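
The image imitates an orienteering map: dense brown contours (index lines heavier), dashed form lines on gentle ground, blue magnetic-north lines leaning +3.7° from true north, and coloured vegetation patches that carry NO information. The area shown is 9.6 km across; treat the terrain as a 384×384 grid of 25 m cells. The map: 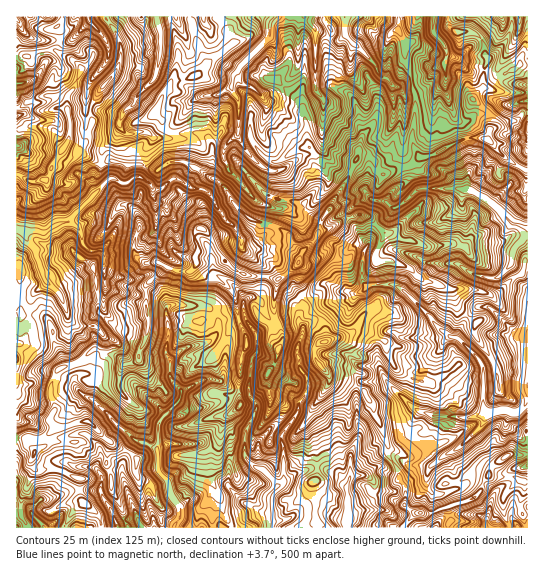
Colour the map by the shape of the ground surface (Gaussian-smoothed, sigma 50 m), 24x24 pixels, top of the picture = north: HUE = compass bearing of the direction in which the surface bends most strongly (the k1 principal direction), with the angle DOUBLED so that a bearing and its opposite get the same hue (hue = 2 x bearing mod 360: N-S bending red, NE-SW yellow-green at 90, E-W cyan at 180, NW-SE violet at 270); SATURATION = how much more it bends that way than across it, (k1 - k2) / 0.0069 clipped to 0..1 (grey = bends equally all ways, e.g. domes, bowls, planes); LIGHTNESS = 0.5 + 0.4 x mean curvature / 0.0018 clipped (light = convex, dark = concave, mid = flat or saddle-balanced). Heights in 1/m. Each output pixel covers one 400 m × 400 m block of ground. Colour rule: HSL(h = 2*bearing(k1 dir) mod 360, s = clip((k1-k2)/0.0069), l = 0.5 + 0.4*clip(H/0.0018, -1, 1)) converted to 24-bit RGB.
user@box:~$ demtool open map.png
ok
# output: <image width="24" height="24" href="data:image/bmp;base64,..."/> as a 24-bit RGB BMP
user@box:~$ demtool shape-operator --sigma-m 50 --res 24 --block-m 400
<image width="24" height="24" href="data:image/bmp;base64,Qk32BgAAAAAAADYAAAAoAAAAGAAAABgAAAABABgAAAAAAMAGAAATCwAAEwsAAAAAAAAAAAAA/9YtaBX84UA8m9uudAebzGkAy/R5Dzhj1pKinMN5dry7Xi93oq5ErJxouLhyJjFdRZx01hps86mQYU/szNtuoIcmICyviuJi78GKEkMXmbpSpcEk/8c5uA+Iceq1Kwgre7g8n8qOch4mNIt7UYe9s3yAkraDQih0f6TBPnfKiNhbdicn1DzR9M7mIouUvnVUz2VGbJW1Z9Otxg++kec5jeh3SgtisCAyjrCFllMxrOzQhxhzJZROerdPuH1gIj5jhl8rnNF8sqJiMGF0sIvEn1mu1XaAOMQ0bNOdmlCOoFdoRV6sptV4iunaHQE8tfR/0kWWxo58Kwhc65N8ARnCfrFdhpNzI0Z1t3uyktqRlmKmukaZEk4flH2mvY3V27jrujvDymNwfFzLbNfmQSThQAoJAHii59T3YnnRwsJWBD5M//CVAD9T9NPbXIR5SsDIK0ptjM+BZnaQhJ+zyabhDIiWo85r539xHi9828eEUpuOy0MxSxE32fLjrQOyAjENymsypmTS9tXonQC6ddK+AAOyqGFzM62VieCebYSpbCs0d1QmiZIlH2EXZmERC00WJyhZ3dihfDIxsiu3mdbEjjUkVu2AQwCAC8oczipcnSsA/N2iXCaLAFZ28s60TXWhYNpQRhgtY4iwo8PHbn6XIzmL9fXWGhlePUmnhtHNyY7aX5Nee1a73pDfo9SmJgd55anoJJGg++Z6WWz43eOIIwQv1vXXfEiYsDvNTUfQXa+bV2WMz6fCQBJ91ey7JyZkVZFVX5FEMHRf4qildxBy4JNjsppIAC6pRJYut0Kx9+C2ABAz9OvXCS9i6KOLSnyzYkCPkty+r4tDPYZ8s5QZxQ4XgcCGNyVVc6agsdakKiNTpw4UXsDOTV967+3EJRidpKa/TVeE95YAEtNNwtV2ESp3mcF2jkejs3+Lhkw3kMWxdCFqikCerOi6pCmFMaegabVus8GYQCFRp9SDMjnLlEu82oJVH28raGYxRik2AOJVy8BLyLtQUql/b5xZMWBp1qLOrdTbZhZFp1gznLuLT2wmeedcTFB9nb+JTBlCVW6CzO+hEgIxopIc3SAbfk+gjMmhRcDJiXTeToPU7aCxX547VWw1qqlBITUFPCYNNsR/uuDqssnfzROJj1sM3I6zwYG1ajuKhtDPsfzEFQop2Ovxutj3Sir/6bO5Zc/eOI/EcyovmkiR9N/XRFypptqoHBbTkr7evIsUc2MYKhIJn+igday8odQocS5EOpuQ4e+0sgCCB3h57PCtBRAudB3x5cCKmeSvKQYtg7BYkc2j1ELm1FBmU5BCDzlQ4ZWFksblqa7fsKnlyZKvW1isM3qbemI1O2QsFzwJLoO1+FPMzvTGFCSRXCmS6vHaPwkzc/Wcoszmo0cqIDVU/NTPCRLc1PH3F2Oh8W+NOGwmMG1A2bp1iCx2k0Uk1GCx1bOjXb9rBywdsuC/+KypFAIxftyls4YIkAOlZ+I/tS8Ab63e03OxIspH9pU1Mg0CeHIAATsA54ICdxxIgEUaUBYQ9+rUgqHh7bzPMWTTxCZZHzIBQ2sA/3CnEzMAl+z0ivfN2wCXob0hNC0SnKhoSDmM6pCTMYCmupnd03zWWd1sWYU7JiiS5reJB+UpbTEpv5Fa2I7JcKvGiKTgm5PXR5yUtbLuikJCbQCA+IxShSDomnHIWL9XRDiQxI+DmcbRbliIiWm01o7mxp3SGipAt+ywJ7rDba3SXbmA1plptWSBKFtgv0Elh4QwQ5dKdaes5IuPADuFN8i/faGev8ODJChQgKlczJx6Pq+kxY5FRWdYml3BkHfc6+3BGzmDbx64xl81sNuZxDZsMnQxG4+Y37XBRI9pZ6mM4p+0Hwe3MDTEnGBdxNSrIB9Vpq9VzW9cLFXQ3oVWUZOiey+IcsNbiLA97zopS3MSy2po2qGOEjW20J6qI3NeJLMuyn+FfGAhMqoWnACIbRMiXrmEv9CCcRehouXBIdMkhA5m1eY6RMF7QCJ43sGqw0683ZYXuOCVFIYsv6pKF9hV+WxiaGzGCzFT28CQv5O+vWtaCj0/ytPsxm6l1ZUnJ8upHhx2+xwmqxRRtOCjg50pA0yAw1A6PaiU2bXVhdjM1iSLI61o8ejasACfsXeUDAw50NmVUaVjwXWvxI7UClwk1ZdXjiHcGuUdbBdTUxVBnOFt4uGzgV7efAYqOdRfjmDOpc5CixGYnafjluW3MwArqvSqk1aNPhZko95XdclibbJ8jKxdXSqrbsdriyBw2OaIHBpyRJTV5cGqvtpxFAQv0PbUnrLZNypt+s49"/>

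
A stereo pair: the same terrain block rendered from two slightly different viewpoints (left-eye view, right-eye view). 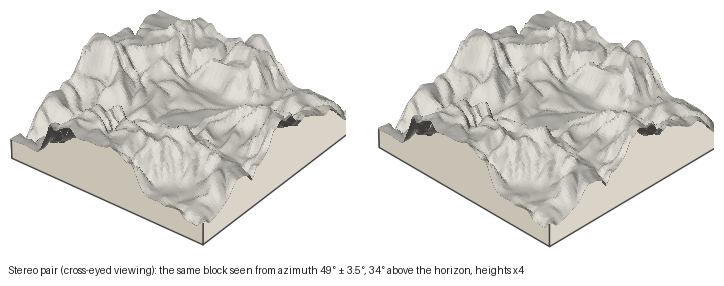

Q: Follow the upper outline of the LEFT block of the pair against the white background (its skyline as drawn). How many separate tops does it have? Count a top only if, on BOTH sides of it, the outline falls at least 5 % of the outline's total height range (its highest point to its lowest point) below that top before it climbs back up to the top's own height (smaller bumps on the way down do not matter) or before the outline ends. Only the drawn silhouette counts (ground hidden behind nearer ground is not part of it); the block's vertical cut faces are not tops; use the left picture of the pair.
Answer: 3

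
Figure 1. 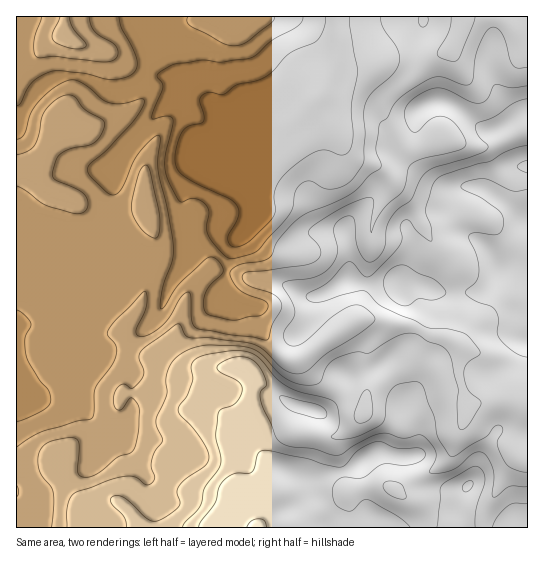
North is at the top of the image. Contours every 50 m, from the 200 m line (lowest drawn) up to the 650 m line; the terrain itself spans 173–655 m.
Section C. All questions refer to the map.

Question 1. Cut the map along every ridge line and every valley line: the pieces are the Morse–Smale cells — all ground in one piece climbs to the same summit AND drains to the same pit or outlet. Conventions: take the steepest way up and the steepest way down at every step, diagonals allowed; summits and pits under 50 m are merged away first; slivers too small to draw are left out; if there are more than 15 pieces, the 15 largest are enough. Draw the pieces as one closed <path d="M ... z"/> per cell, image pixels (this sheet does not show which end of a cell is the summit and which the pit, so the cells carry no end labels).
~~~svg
<path d="M527 16l-392 1 2 13 6 9 18 18 24 36 6 4-16 2-13 9-31 35-18 26 0 42 6 32-8 20-4 19-4 7-8 4-20 7-18 15-15 8-26 2 1 203 408 0 0-10-5-12-25-16 36-18 18-14 17-43 4 5 37 23 9 11 0 4-11 15-20 40-2 14 45 0 0-125-14-3-16 0-20 4-9 6-10-35 2-19 0-9-2-2-13-7-20-4-16-8-17-1-20-5-14 0-28 17-25 20-9 4-8 0-17-14-9-13-6-14-1-13-22-6-10-9 3-22 6-24 13-14 17 16 18 6 26 0 24-8 40-7 4-23 17-30 0-6-10-11-23-7-14-10-8-21-14-12-7-11 0-5 5-6 8 8 10 5 24 0 11 3 5 3 17 26 10 7 13 0 10-4 12-9 21 9 25 3 40-18z"/><path d="M321 96l-5 6 0 5 7 11 14 12 8 21 14 10 23 7 10 11 0 6-17 30-4 23-40 7-24 8-26 0-18-6-17-16-13 14-6 24-3 22 10 9 22 6 1 13 6 14 9 13 17 14 8 0 9-4 49-36 18-1 20 5 17 1 16 8 20 4 13 7 2 2 0 9-2 19 10 35 9-6 20-4 29 2 1-271-3-1-38 18-25-3-21-9-12 9-10 4-13 0-10-7-17-26-5-3-11-3-24 0-10-5z"/><path d="M165 76l-11 1-32 15-16-3-29-13-20 1-12 7-12 11-8 16-9 12 1 201 25-1 15-8 18-15 26-9 4-6 14-42-6-32 0-42 18-26 31-35 13-9 14-2-5-3-3-7-8-8z"/><path d="M134 16l-117 0-1 106 4-3 13-24 6-6 10-8 13-5 20 1 33 15 12-1 27-14 11-1 8 3 14 17-4-10-11-12-11-17-18-18-6-9z"/><path d="M466 415l-17 43-18 14-36 18 25 16 5 12 1 10 56 0 3-15 20-40 11-15-3-9-6-6-37-23z"/>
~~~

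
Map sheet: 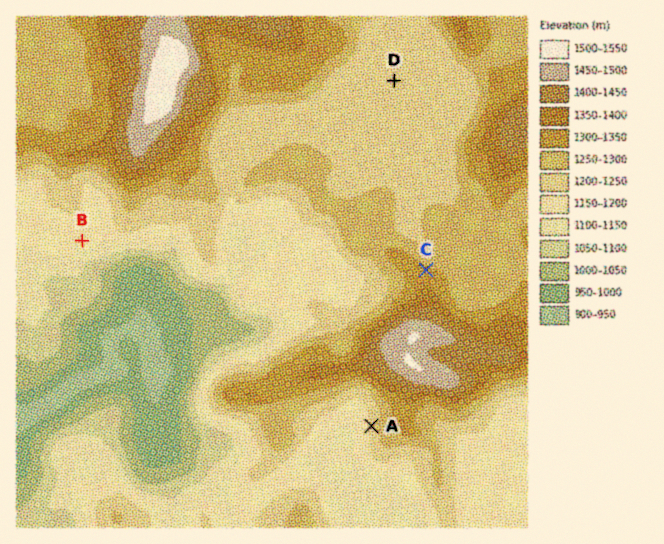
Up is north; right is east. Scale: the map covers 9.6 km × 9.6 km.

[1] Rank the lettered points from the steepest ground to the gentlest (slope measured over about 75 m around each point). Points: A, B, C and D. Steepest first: A C B D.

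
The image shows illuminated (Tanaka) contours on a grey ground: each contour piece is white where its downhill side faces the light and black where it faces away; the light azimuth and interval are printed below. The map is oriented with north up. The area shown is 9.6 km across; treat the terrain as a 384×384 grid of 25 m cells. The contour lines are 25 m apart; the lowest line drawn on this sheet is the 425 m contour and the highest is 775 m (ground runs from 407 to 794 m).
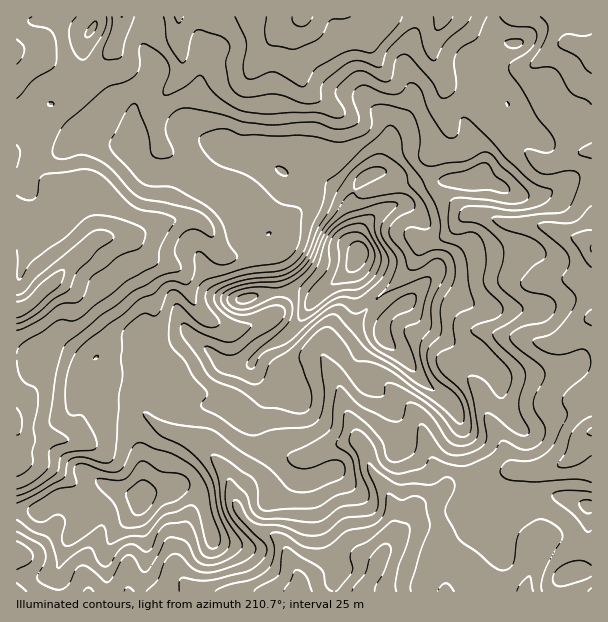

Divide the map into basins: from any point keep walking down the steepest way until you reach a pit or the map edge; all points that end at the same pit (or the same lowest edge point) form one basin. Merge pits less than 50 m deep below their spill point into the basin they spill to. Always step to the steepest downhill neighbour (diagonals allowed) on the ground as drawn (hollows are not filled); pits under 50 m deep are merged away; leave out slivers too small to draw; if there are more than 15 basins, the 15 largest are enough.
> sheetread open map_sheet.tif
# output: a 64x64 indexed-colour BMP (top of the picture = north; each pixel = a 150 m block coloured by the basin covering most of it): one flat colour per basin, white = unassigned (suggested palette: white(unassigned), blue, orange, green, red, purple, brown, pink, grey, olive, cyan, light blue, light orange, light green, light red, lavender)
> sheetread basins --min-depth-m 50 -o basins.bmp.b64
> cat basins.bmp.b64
<image width="64" height="64" href="data:image/bmp;base64,Qk12CAAAAAAAAHYAAAAoAAAAQAAAAEAAAAABAAQAAAAAAAAIAAATCwAAEwsAABAAAAAAAAAA////ALR3HwAOf/8ALKAsACgn1gC9Z5QAS1aMAMJ34wB/f38AIr28AM++FwDox64AeLv/AIrfmACWmP8A1bDFABERERERERERERERERERERERERERERERERERERERERERERERERERERERERERERERERERERERERERERERERERERERERERERERERERERERERERERERERERERERERERERERERERERERERERERERERERERERERERERERERERERERERERERERERERERERERERERERERERERERERERERERERERERERERERERERERERERERERERERERERERERERERERERERERERERERERERERERERERERERERERERERERERERERERERERERERERERERERERERERERERERERERERERERERERERERERERERERERERERERERERERERERERERERERERERERESIhERIRERERERERERERERERERERERERERERERERERERIiIiIiERERERERERERERERERERERERERERERERERFVUiIiIiIhIiEREREREREREREREREREREREREVVVVVVVVSIiIiIiIiIREREREREREREREREREREREREVVVVVVVVVIiIiIiIiIhEREREREREREREREREREREREVVVVVVVVVUiIiIiIiIiERERERERERERERERERERERERVVVVVVVVVSIiIiIiIiIRERERERERERERERERERERERFVVVVVVVVVIiIiIiIiIhEREREREREREREREREREREREVVVVVVVVVUiIiIiIiIhERERERERERERERERERERERERVVVVVVVVVSIiIiIiIiERERERERERERERERERERERERVVVVVVVVVVIiIiIiIiERERERERERERERERERERERERFVVVVVVVVVUiIiIiIiIREREREREREREREREREREREREVVVVVVVVVVSIiIiIiIiEREREREREREREREREREREREVVVVVVVVVVVIiIiIiIiIRERERERERERERERERERERFVVVVVVVVVVVUiIiIiIiIiERERERERERERERERERERFVVVVVVVVVVVVSIiIiIiIiIhERERERERERERERERERFVVVVVVERERFVVIiIiIiIiIiERERESIhEREREREREREVVVVVVEREREREQiIiIiIiIiIiERESIiIREREREREREVVVVVVERERERERCIiIiIiIiIiIhESIiIiEREREREREVVVVVREREREREREIiIiIiIiIiIiIiIiIiIiEREREREVVVVUREREREREREQiIiIiIiIiIiIiIiIiIiIhERERERVVVERERERERERERCIiIiIiIiIiIiIiIiIiIiIRERERFVVEREREREREREREIiIiIiIiIiIiIiIiIiIiIhERERERVUREREREREREREQiIiIiIiIiIiIiIiIiIiIiIRERERERRERERERERERERCIiIiIiIiIiIiIiIiIiIiIiEREREREUREREREREREREIiIiIiIiIiIiIiIiIiIiIiIhERERERFEREREREREREQiIiIiIiIiIiIiIiIiIiIiIiIhEREREURERERERERERCIiIiIiIiIiIiIiIiIiIiIiIiERERERFEREREREREREIiIiIiIiIiIiIiIiIiIiIiIiIhERERFEREREREREREQiIiIiIiIiIiIiIiIiIiIiIiIiEREREURERERERERERCIiIiIiIiIiIiIiIiIiIiIiIiIRERERREREREREREREIiIiIiIiIiIiIiIiIjMyIiIiIjERERFEREREREREREQiIiIiIiIiIiIiIiIjMzIiIiIiMRERFERERERERERERCIiIiIiIiIiIiIiIjMzMiIiIiMzMRFEREREREREREREIiIiIiIiIiIiIiIjMzMzIiIiIzMzNEREREREREREREQiIiIiIiIiIiIiIjMzMzMiIiIzMzMzNERERERGZmRERCIiIiIiIiIiIiIzMzMzMyIiIzMzMzMzNERERmZmZmREIiIiIiIiIjMzMzMzMzMzMzMzMzMzMzMzMzNmZmZmZmYiIiIiIiIjMzMzMzMzMzMzMzMzMzMzMzMzM2ZmZmZmZiIiIiIiIiMzMzMzMzMzMzMzMzMzMzMzMzMzZmZmZmZmIiIiIiIiMzMzMzMzMzMzMzMzMzMzMzMzMzZmZmZmZmYiIiIiIiIjMzMzMzMzMzMzMzMzMzMzMzMzNmZmZmZmZiIiIiIiIiMzMzMzMzMzMzMzMzMzMzMzMzNmZmZmZmZmIiIiIiIiIzMzMzMzMzMzMzMzMzMzMzMzM2ZmZmZmZmYiIiIiIiIjMzMzMzMzMzMzMzMzMzMzMzMzZmZmZmZmZiIiIiIiIiMzMzMzMzMzMzMzMzMzMzMzMzM2ZmZmZmZmIiIiIiIiIjMzMzMzMzMzMzMzMzMzMzMzMzNmZmZmZmYiIiIiIiIiIzMzMzMzMzMzMzMzMzMzMzMzM2ZmZmZmZiIiIiIiIiIjMzMzMzMzMzMzMzMzMzMzMzMzZmZmZmZmIiIiIiIiIiMzMzMzMzMzMzMzMzMzMzMzMzNmZmZmZmYiIiIiIiIiIzMzMzMzMzMzMzMzMzMzMzMzMzZmZmZmZiIiIiIiIiIzMzMzMzMzMzMzMzMzMzMzMzMzM2ZmZmZmIiIiIiIiIjMzMzMzMzMzMzMzMzMzMzMzMzMzZmZmZmYiIiIiIiIiMzMzMzMzMzMzMzMzMzMzMzMzMzZmZmZmZiIiIiIiIiIjMzMzMzMzMzMzMzMzMzMzMzMzNmZmZmZm"/>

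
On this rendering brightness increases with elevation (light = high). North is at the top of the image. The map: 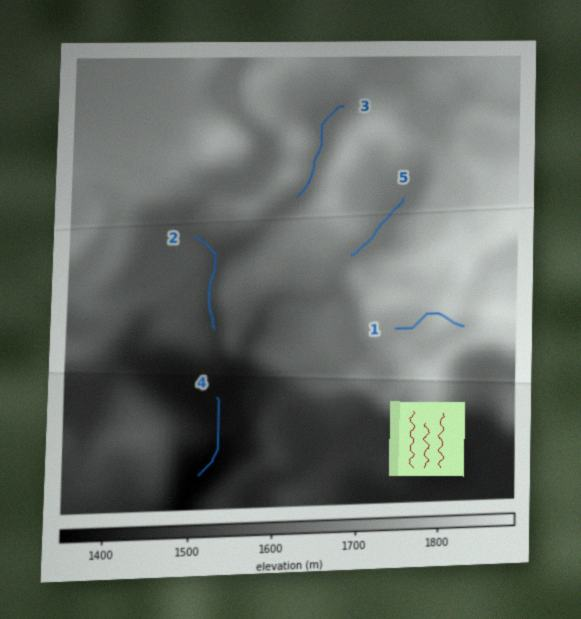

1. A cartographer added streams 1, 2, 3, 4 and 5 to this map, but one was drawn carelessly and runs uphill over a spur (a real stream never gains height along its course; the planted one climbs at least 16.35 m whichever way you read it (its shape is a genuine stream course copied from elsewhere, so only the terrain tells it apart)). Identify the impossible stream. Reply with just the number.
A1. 1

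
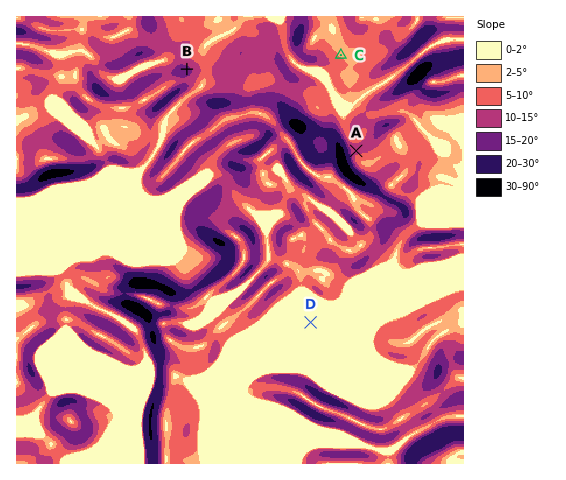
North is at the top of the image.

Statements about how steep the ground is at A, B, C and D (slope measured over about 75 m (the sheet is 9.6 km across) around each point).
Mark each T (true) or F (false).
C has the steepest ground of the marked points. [F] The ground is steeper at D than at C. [F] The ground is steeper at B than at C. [T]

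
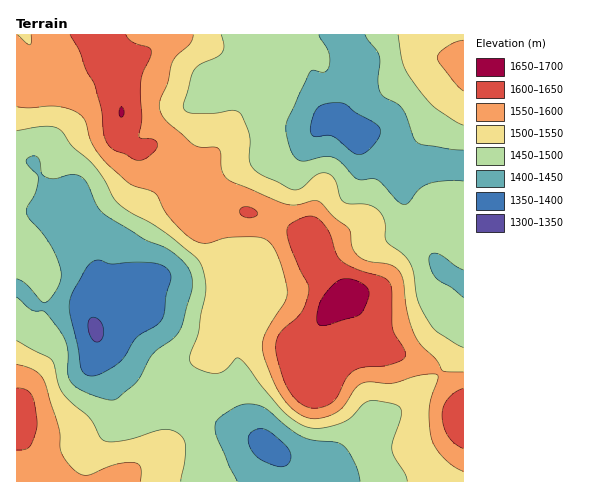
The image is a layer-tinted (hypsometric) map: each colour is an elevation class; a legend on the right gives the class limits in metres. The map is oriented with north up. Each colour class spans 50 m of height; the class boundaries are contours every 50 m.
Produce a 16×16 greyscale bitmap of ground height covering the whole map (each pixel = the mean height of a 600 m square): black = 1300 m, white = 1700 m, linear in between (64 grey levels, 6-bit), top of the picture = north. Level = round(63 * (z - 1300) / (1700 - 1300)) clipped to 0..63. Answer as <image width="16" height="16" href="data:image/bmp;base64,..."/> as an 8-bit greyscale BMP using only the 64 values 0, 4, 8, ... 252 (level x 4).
<image width="16" height="16" href="data:image/bmp;base64,Qk02BQAAAAAAADYEAAAoAAAAEAAAABAAAAABAAgAAAAAAAABAAATCwAAEwsAAAABAAAAAAAAAAAAAAEBAQACAgIAAwMDAAQEBAAFBQUABgYGAAcHBwAICAgACQkJAAoKCgALCwsADAwMAA0NDQAODg4ADw8PABAQEAAREREAEhISABMTEwAUFBQAFRUVABYWFgAXFxcAGBgYABkZGQAaGhoAGxsbABwcHAAdHR0AHh4eAB8fHwAgICAAISEhACIiIgAjIyMAJCQkACUlJQAmJiYAJycnACgoKAApKSkAKioqACsrKwAsLCwALS0tAC4uLgAvLy8AMDAwADExMQAyMjIAMzMzADQ0NAA1NTUANjY2ADc3NwA4ODgAOTk5ADo6OgA7OzsAPDw8AD09PQA+Pj4APz8/AEBAQABBQUEAQkJCAENDQwBEREQARUVFAEZGRgBHR0cASEhIAElJSQBKSkoAS0tLAExMTABNTU0ATk5OAE9PTwBQUFAAUVFRAFJSUgBTU1MAVFRUAFVVVQBWVlYAV1dXAFhYWABZWVkAWlpaAFtbWwBcXFwAXV1dAF5eXgBfX18AYGBgAGFhYQBiYmIAY2NjAGRkZABlZWUAZmZmAGdnZwBoaGgAaWlpAGpqagBra2sAbGxsAG1tbQBubm4Ab29vAHBwcABxcXEAcnJyAHNzcwB0dHQAdXV1AHZ2dgB3d3cAeHh4AHl5eQB6enoAe3t7AHx8fAB9fX0Afn5+AH9/fwCAgIAAgYGBAIKCggCDg4MAhISEAIWFhQCGhoYAh4eHAIiIiACJiYkAioqKAIuLiwCMjIwAjY2NAI6OjgCPj48AkJCQAJGRkQCSkpIAk5OTAJSUlACVlZUAlpaWAJeXlwCYmJgAmZmZAJqamgCbm5sAnJycAJ2dnQCenp4An5+fAKCgoAChoaEAoqKiAKOjowCkpKQApaWlAKampgCnp6cAqKioAKmpqQCqqqoAq6urAKysrACtra0Arq6uAK+vrwCwsLAAsbGxALKysgCzs7MAtLS0ALW1tQC2trYAt7e3ALi4uAC5ubkAurq6ALu7uwC8vLwAvb29AL6+vgC/v78AwMDAAMHBwQDCwsIAw8PDAMTExADFxcUAxsbGAMfHxwDIyMgAycnJAMrKygDLy8sAzMzMAM3NzQDOzs4Az8/PANDQ0ADR0dEA0tLSANPT0wDU1NQA1dXVANbW1gDX19cA2NjYANnZ2QDa2toA29vbANzc3ADd3d0A3t7eAN/f3wDg4OAA4eHhAOLi4gDj4+MA5OTkAOXl5QDm5uYA5+fnAOjo6ADp6ekA6urqAOvr6wDs7OwA7e3tAO7u7gDv7+8A8PDwAPHx8QDy8vIA8/PzAPT09AD19fUA9vb2APf39wD4+PgA+fn5APr6+gD7+/sA/Pz8AP39/QD+/v4A////ALSsmKCciHBgSEBITGh4iJy8oIh8hIRsWEBEYGR0gJS4wJh4aGx0ZGBUeKycfHyUxLCAUFRkdHB0eLDUxJycmKyIcDg0VHCAgIzE2NTMwKiQbFwoKDhQeISMuNTc2LyMdGBUMCgoRHCMiJzE6Ny4eGRoYEA4NER0lIicyNC8pHBccFRESFhwmJiUsNS0kHxobGBQTGSAnLS0uLC4mIhwbHBkWFyInKiwqJiEiHxoXFxkYGh8rLiwqJh8cGBcTFBUWHh8nMi8qJCMfGREPDhMZHCgoLDQvJB4eHhsTEBMXHiIrKy80LyceGhkaGBUUHCInKCsxMy8rJR4YGBgUFR4kKA="/>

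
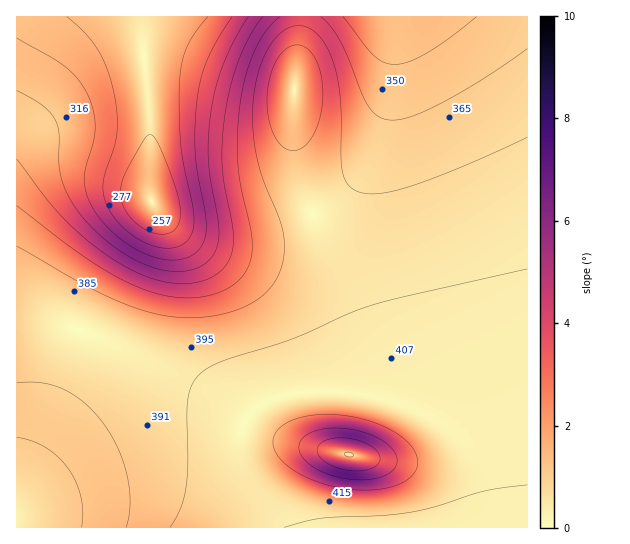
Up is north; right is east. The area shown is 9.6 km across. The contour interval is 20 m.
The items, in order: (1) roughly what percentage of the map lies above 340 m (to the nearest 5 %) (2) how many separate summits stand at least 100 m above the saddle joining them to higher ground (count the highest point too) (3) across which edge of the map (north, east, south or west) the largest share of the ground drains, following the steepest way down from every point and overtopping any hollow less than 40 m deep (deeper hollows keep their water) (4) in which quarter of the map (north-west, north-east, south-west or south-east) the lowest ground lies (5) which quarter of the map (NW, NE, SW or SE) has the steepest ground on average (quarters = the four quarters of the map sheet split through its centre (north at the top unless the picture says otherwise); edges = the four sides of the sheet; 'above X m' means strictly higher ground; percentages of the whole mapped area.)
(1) Ground above 340 m makes up about 80 % of the sheet.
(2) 1 summit rises at least 100 m above its surroundings.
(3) The largest share of the runoff leaves by the northern edge.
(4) The lowest ground is in the north-west quarter.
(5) Slopes are steepest in the north-west quarter.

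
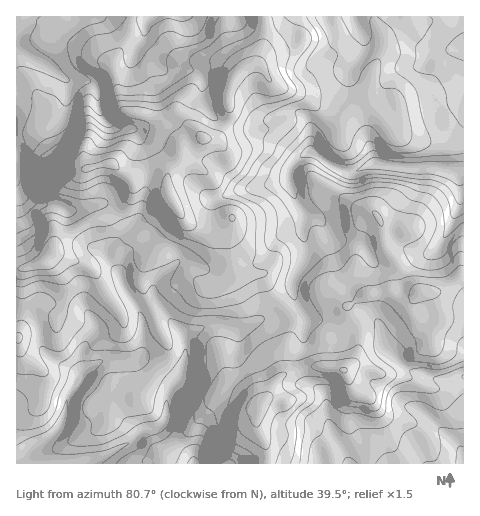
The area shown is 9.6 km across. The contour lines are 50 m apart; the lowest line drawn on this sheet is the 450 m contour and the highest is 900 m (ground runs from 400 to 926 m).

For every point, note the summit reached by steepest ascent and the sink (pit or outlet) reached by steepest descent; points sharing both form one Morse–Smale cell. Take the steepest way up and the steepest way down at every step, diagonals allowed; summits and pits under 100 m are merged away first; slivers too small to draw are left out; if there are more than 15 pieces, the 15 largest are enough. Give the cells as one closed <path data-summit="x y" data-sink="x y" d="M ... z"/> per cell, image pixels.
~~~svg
<path data-summit="172 200" data-sink="24 460" d="M159 170l-16 1-14 7 4 4 0 12-6 12-8 6-14 7-16 2-25 14-7 7-4 9-10 11-17 6-10 1 1 195 176 0-3-7-14-8-20-22 9-8 3-24 14-23 3-15-1-20 9-6 17-6 31 4 22-11 16-2 8-5-14-17-11-20-24 1-5-4-6-29 0-11 5-11-16 8-14 0-16-7-17-26-2-21z"/><path data-summit="172 200" data-sink="458 172" d="M463 16l-198 0-1 25-6 21-15 6-12 15-3 8 2 24-6 16-9 7-12-1-18 11-17 26 1 21 14 23 6 6 13 4 14 0 9-3 6-6-4 12 0 11 6 29 5 4 24-1 11 20 14 17 9-9-4-10 0-12 13-25 0-13-3-11 2-18-10-18-5-14 1-12 11-13 10-5 17 13 19 8 10-1 14-7 93 7z"/><path data-summit="172 200" data-sink="17 48" d="M264 16l-248 1 1 251 9 0 17-6 10-11 4-9 4-4 28-17 20-3 15-10 9-14 0-12-3-5 17-7 12 0 8 6 18-28 18-11 12 1 6-4 9-19-2-24 3-8 12-15 14-5 2-3 5-19z"/><path data-summit="259 406" data-sink="463 463" d="M425 291l-5 0-13 10-15-9-24 2-10 4-11 9 12 29 0 12-4 13-9 9-32-4-27 7-10 6-7 14-10 12-4 13 2 10 9 21 0 15 197-1 0-145-24-2-9-22z"/><path data-summit="259 406" data-sink="458 172" d="M311 151l-10 5-7 8-5 9 0 8 5 14 10 18-2 18 3 11 0 13-13 25 0 12 4 10-8 9 4 10 0 11-9 22 1 21 30-9 32 4 10-9 3-13 0-12-12-29 11-9 10-4 24-2 15 9 13-10 20 0 24-15-1-105-25-3-36 0-31-4-14 7-10 1-19-8z"/><path data-summit="259 406" data-sink="24 460" d="M287 311l-11 6-17 2-18 10-31-4-17 6-9 6 1 20-3 15-14 23-3 24-9 8 20 22 14 8 4 7 73-1 0-14-9-21-2-10 4-13 24-33-1-18 9-22 0-11z"/><path data-summit="259 406" data-sink="24 460" d="M463 276l-23 15-11 2 5 6 6 17 24 0z"/>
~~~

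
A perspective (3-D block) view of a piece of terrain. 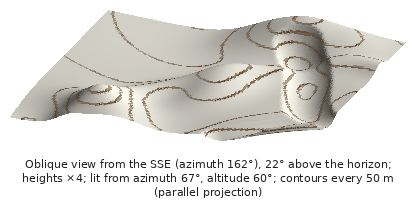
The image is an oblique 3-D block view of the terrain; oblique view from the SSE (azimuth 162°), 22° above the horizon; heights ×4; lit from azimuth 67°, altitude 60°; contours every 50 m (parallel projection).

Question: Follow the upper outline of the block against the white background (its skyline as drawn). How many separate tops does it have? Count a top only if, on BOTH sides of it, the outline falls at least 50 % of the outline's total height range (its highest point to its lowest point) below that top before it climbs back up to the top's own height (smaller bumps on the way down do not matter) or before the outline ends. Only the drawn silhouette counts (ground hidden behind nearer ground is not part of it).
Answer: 0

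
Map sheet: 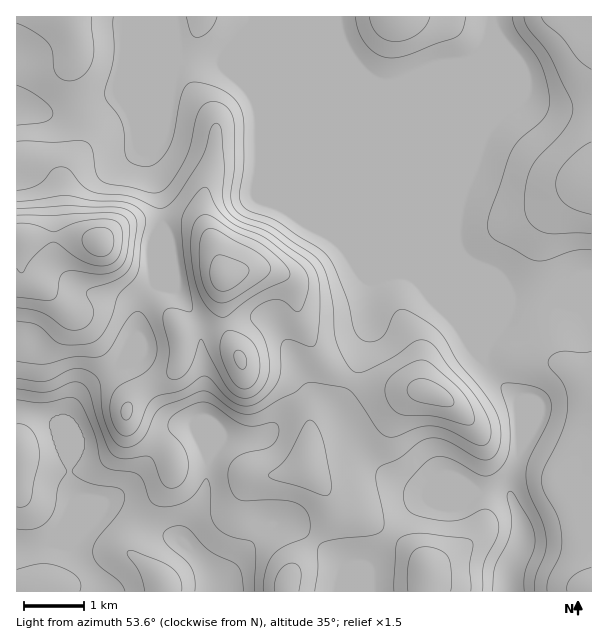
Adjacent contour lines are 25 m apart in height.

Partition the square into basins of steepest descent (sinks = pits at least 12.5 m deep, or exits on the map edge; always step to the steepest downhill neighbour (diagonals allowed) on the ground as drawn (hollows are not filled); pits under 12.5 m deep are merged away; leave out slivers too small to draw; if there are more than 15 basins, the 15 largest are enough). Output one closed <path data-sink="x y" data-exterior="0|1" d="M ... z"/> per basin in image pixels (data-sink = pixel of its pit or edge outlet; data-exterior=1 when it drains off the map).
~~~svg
<path data-sink="509 591" data-exterior="1" d="M591 16l-523 0 8 28-4 36 13 45 0 15-5 10-14 21-2 39 3 15 4 5 9 6-12-4-6-7-2-33-5-13-7-7-12-6-19-2-1 72 4 1 2 35 19 12 44 40 37 59 6 12 1 9 17-16 21-10 9-9 5-10-1-30 20-10 14-13 8-23 1 31 3 13 18 41 11 5 23 5 10 4 12 10 6 10 4 17 0 21-4 22 1 6 29 37 15 5 14 7 43 30 16 16 3 6 1 23 163 0z"/><path data-sink="218 591" data-exterior="1" d="M222 283l-8 23-14 13-20 10 1 30-5 10-9 9-27 14-13 16 1 14 7 6 29 18 10 15 0 10-6 14-29 34-7 15-4 14 2 4 32 29 3 11 120 0 3-11 7-15 12-18 24-29 5-13-30-42 4-24 0-21-8-23-9-11-8-5-30-7-11-5-18-41-3-13z"/><path data-sink="17 548" data-exterior="1" d="M38 283l-1 2 5 6 0 14-11 28 0 36-15 83 0 139 148 1 0-5-2-6-32-29-2-6 4-12 7-15 29-34 6-14 0-10-10-15-29-18-7-6 0-27-43-71z"/><path data-sink="17 108" data-exterior="1" d="M66 16l-50 1 0 147 20 2 12 6 7 7 5 13 2 33 6 7 9 3-7-5-4-9-2-44 2-6 18-27 1-19-13-45 4-36z"/><path data-sink="371 591" data-exterior="1" d="M338 505l-2 1-5 13-24 29-12 18-9 19 1 7 140-1 0-22-3-6-16-16-51-35z"/>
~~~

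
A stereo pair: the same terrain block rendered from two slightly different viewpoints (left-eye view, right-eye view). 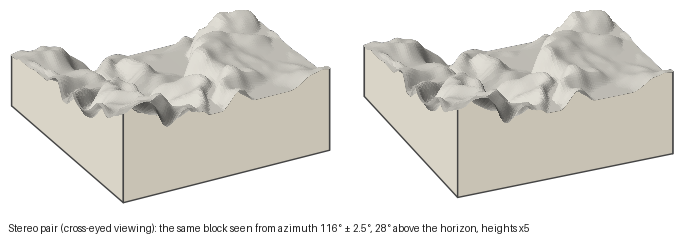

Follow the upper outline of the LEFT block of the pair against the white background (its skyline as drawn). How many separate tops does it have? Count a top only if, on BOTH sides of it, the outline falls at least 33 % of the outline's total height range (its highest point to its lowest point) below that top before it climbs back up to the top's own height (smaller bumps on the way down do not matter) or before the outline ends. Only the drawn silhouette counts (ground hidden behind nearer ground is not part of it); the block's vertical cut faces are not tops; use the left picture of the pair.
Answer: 1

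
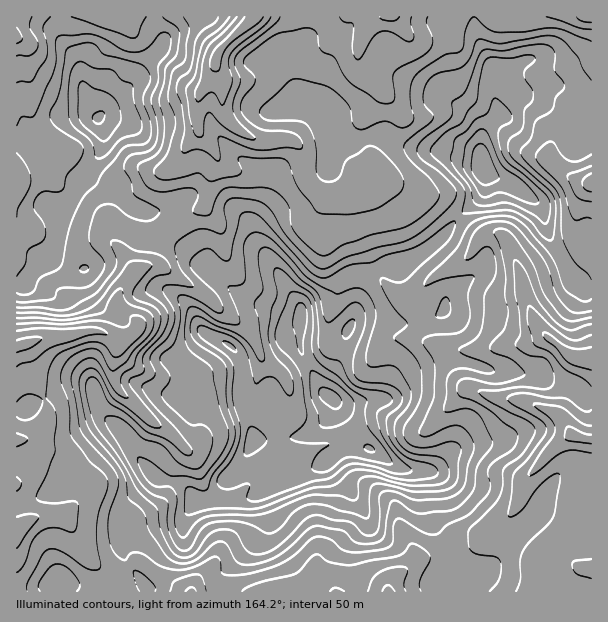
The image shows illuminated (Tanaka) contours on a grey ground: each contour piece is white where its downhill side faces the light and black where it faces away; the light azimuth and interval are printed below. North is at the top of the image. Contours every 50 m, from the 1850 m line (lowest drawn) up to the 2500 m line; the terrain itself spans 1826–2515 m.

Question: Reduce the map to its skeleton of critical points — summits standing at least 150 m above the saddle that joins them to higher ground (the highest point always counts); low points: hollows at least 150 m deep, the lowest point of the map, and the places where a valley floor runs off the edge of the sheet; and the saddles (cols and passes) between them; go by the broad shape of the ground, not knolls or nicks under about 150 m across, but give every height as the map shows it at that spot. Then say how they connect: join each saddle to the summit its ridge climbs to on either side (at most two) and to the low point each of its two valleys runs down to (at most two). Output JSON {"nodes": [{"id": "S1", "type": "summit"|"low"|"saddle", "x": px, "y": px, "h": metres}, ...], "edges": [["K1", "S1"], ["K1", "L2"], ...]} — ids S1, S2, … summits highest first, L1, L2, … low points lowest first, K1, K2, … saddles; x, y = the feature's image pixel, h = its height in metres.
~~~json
{"nodes": [
{"id": "S1", "type": "summit", "x": 329, "y": 396, "h": 2515},
{"id": "S2", "type": "summit", "x": 483, "y": 170, "h": 2395},
{"id": "S3", "type": "summit", "x": 98, "y": 119, "h": 2357},
{"id": "L1", "type": "low", "x": 254, "y": 18, "h": 1826},
{"id": "L2", "type": "low", "x": 590, "y": 440, "h": 1840},
{"id": "L3", "type": "low", "x": 23, "y": 344, "h": 1841},
{"id": "L4", "type": "low", "x": 591, "y": 182, "h": 1968},
{"id": "K1", "type": "saddle", "x": 459, "y": 216, "h": 2198},
{"id": "K2", "type": "saddle", "x": 563, "y": 260, "h": 2178},
{"id": "K3", "type": "saddle", "x": 164, "y": 237, "h": 2143},
{"id": "K4", "type": "saddle", "x": 131, "y": 566, "h": 2049}],
"edges": [["K1", "S1"], ["K1", "S2"], ["K1", "L1"], ["K1", "L2"], ["K2", "S1"], ["K2", "S2"], ["K2", "L2"], ["K2", "L4"], ["K3", "S1"], ["K3", "S3"], ["K3", "L1"], ["K3", "L3"], ["K4", "S1"], ["K4", "L3"], ["K4", "L2"]]}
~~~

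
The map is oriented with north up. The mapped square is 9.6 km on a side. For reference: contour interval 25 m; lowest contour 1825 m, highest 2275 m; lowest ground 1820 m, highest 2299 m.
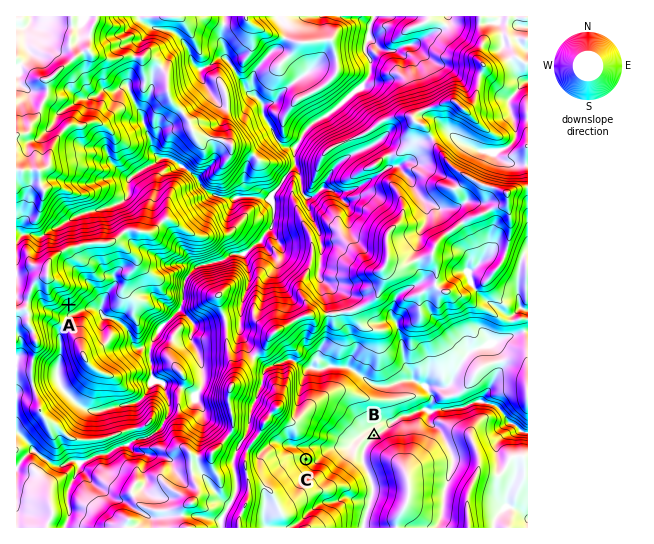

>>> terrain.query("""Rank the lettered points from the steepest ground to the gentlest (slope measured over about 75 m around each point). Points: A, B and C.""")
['A', 'C', 'B']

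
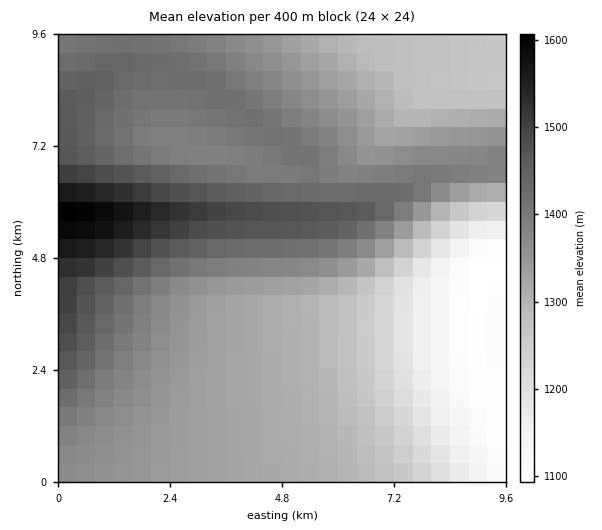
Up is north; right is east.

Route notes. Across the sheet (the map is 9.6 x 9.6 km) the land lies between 1090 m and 1610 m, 1340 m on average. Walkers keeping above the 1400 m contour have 29.3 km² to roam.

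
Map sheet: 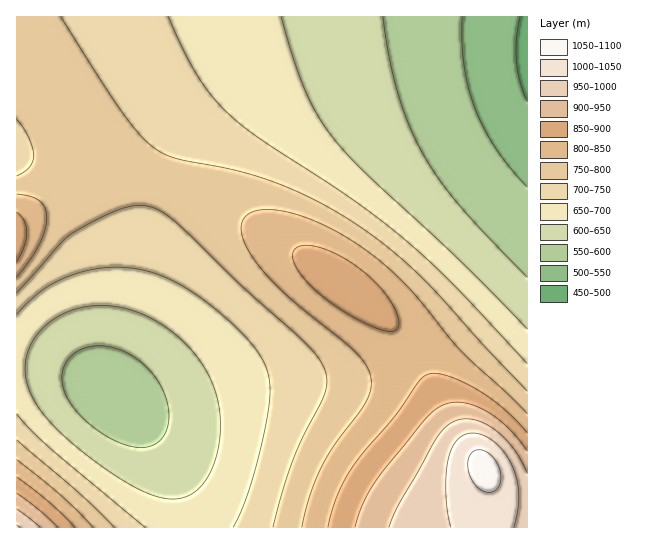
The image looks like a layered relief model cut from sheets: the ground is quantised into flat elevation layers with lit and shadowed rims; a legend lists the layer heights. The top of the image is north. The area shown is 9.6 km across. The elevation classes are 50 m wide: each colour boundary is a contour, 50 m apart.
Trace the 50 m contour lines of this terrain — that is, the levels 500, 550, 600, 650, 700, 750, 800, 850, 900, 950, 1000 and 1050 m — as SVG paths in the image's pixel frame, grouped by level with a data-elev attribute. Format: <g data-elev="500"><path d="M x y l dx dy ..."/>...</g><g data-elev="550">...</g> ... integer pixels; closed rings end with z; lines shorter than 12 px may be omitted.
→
<g data-elev="500"><path d="M527 102l-7-20-4-21 0-22 4-22"/></g><g data-elev="550"><path d="M527 187l-17-19-14-19-12-20-9-20-7-22-4-22-2-23 0-25"/></g><g data-elev="600"><path d="M137 447l-18-4-18-10-18-15-13-16-7-15-1-13 5-13 10-9 9-4 11-2 10 0 12 3 11 5 11 8 10 9 8 11 6 12 3 12 1 12-2 11-5 9-7 6-8 3z"/><path d="M527 277l-68-72-21-27-16-25-13-28-11-32-9-35-6-41"/></g><g data-elev="650"><path d="M163 498l-14-4-16-8-40-26-37-31-12-14-9-13-6-12-3-12-1-12 2-11 4-12 7-10 9-9 11-8 17-7 20-3 20 0 22 6 21 10 19 13 16 16 13 19 9 21 5 23 0 24-5 23-9 19-12 12-15 7z"/><path d="M527 329l-69-70-96-89-29-32-15-23-13-25-12-32-12-41"/></g><g data-elev="700"><path d="M145 527l-96-80-18-17-14-16"/><path d="M527 364l-74-79-50-47-53-40-95-63-29-24-16-17-14-20-13-25-15-32"/><path d="M17 314l24-23 24-13 30-9 31-1 27 5 26 11 30 20 30 26 15 17 10 15 5 15 1 16-4 30-11 46-10 33-12 25"/></g><g data-elev="750"><path d="M114 527l-34-33-63-54"/><path d="M527 391l-107-116-32-28-34-24-39-23-38-17-40-12-62-13-12-4-12-8-14-15-17-22-59-92"/><path d="M17 293l50-56 22-13 25-12 19-6 16 0 14 7 18 13 59 59 66 58 12 15 7 13 2 11-2 12-31 64-11 32-10 37"/><path d="M17 119l11 18 6 18-2 7-3 5-12 9"/></g><g data-elev="800"><path d="M93 527l-31-31-45-36"/><path d="M527 414l-67-64-40-49-17-19-36-31-33-21-33-14-30-6-12 0-8 3-8 8-2 10 5 15 10 16 13 16 18 17 69 58 11 13 4 12 0 12-5 12-32 44-15 25-10 27-7 29"/><path d="M17 277l13-16 9-16 6-15 2-12-2-11-6-6-9-5-13-2"/></g><g data-elev="850"><path d="M75 527l-26-25-32-25"/><path d="M527 433l-25-26-28-19-29-13-11-2-8 2-8 7-23 33-32 37-13 18-13 27-9 30"/><path d="M388 331l6 0 4-3 1-6-2-8-10-19-18-19-21-15-22-11-19-5-7 1-5 3-2 6 2 11 9 12 13 13 17 14 20 13 20 9z"/><path d="M17 262l7-16 3-13-3-12-7-9"/></g><g data-elev="900"><path d="M58 527l-19-17-22-17"/><path d="M527 451l-20-24-22-17-12-5-11-3-9 0-10 3-8 5-9 8-47 59-15 24-9 26"/></g><g data-elev="950"><path d="M40 527l-23-18"/><path d="M527 473l-14-25-19-19-11-6-9-3-9-1-10 2-10 6-9 12-37 66-10 22"/></g><g data-elev="1000"><path d="M514 527l4-17 1-15-2-14-4-14-8-13-10-11-12-8-10-2-8 2-7 4-6 8-4 12-2 16 0 19 1 17 4 16"/></g><g data-elev="1050"><path d="M484 491l7 1 6-3 3-7 0-9-3-10-6-7-8-6-6 0-4 2-4 5-1 13 6 13z"/></g>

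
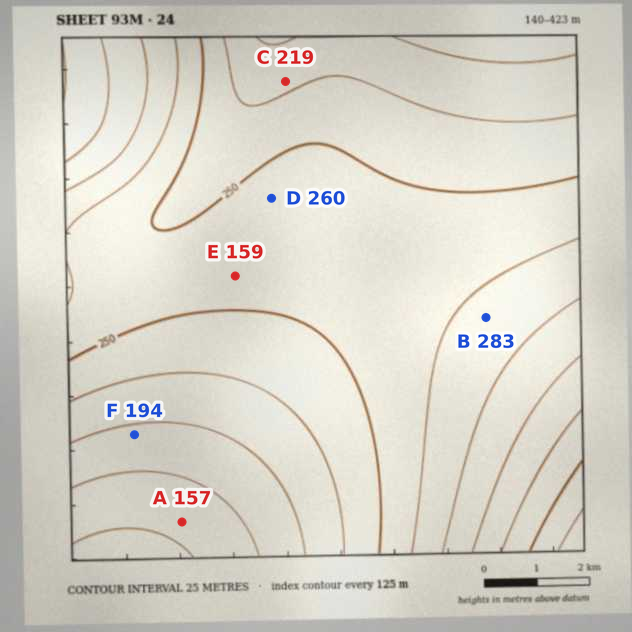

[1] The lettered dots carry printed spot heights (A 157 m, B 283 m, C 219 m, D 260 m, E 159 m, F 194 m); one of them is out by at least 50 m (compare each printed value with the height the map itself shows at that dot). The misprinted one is E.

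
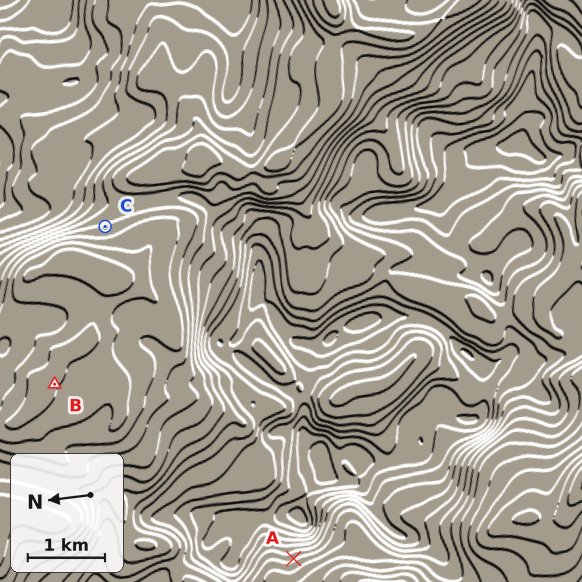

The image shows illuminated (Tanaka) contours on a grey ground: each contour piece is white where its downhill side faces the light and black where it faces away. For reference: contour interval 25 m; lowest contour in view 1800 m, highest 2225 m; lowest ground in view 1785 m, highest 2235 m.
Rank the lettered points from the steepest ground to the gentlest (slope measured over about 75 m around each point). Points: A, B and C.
A C B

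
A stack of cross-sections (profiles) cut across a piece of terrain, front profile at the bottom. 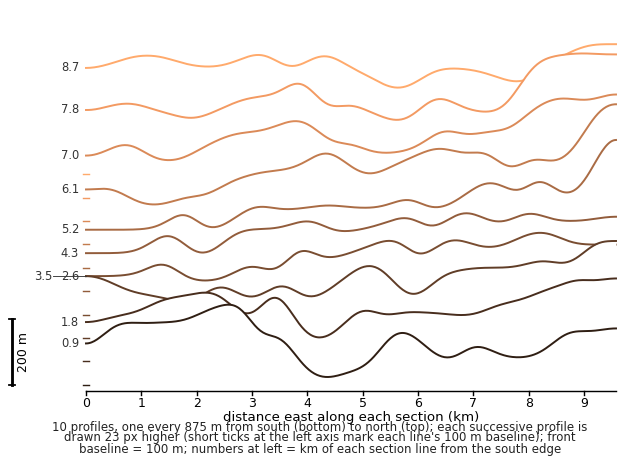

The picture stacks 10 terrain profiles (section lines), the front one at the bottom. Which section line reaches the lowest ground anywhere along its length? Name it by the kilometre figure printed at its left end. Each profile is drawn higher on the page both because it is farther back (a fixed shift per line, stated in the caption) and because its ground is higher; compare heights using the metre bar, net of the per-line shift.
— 0.9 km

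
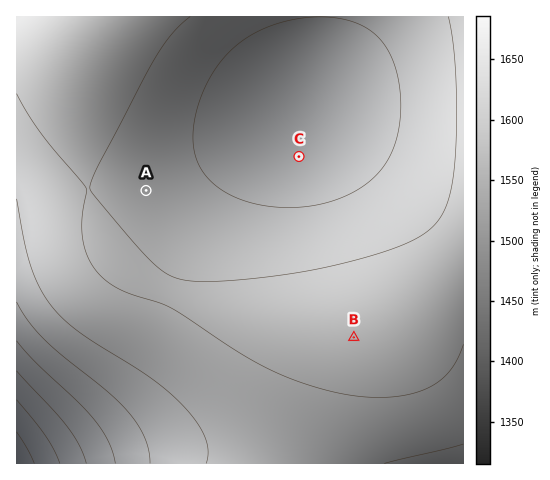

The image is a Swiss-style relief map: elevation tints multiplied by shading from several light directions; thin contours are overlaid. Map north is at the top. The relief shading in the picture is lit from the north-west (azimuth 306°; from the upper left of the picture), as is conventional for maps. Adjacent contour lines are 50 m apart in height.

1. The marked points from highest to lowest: B A C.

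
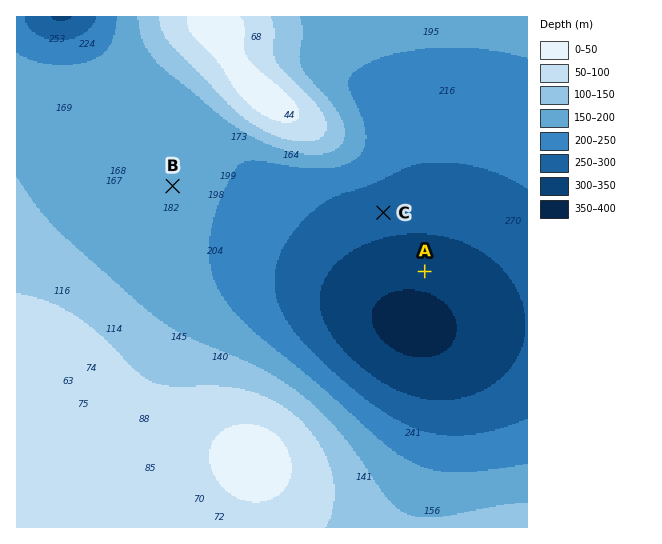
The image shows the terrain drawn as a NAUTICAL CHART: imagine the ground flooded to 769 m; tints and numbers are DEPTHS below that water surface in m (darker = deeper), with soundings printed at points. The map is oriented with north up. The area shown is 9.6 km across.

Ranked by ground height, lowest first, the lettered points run A C B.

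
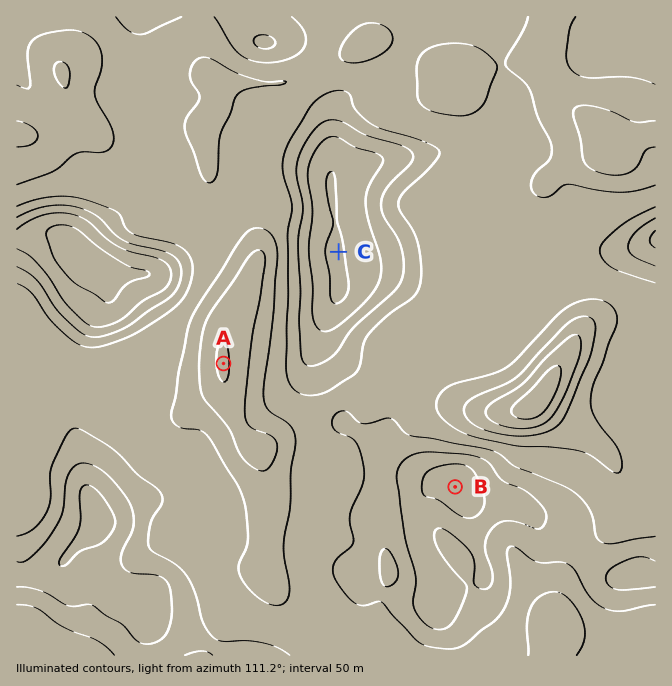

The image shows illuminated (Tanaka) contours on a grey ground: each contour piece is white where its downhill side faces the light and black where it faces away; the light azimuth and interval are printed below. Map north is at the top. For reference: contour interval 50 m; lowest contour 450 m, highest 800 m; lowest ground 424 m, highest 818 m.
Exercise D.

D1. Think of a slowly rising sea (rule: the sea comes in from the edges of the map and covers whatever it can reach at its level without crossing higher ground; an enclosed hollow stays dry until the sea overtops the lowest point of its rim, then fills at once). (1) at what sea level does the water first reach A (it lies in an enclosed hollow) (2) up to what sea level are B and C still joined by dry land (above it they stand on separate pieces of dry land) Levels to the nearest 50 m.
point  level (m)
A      600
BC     650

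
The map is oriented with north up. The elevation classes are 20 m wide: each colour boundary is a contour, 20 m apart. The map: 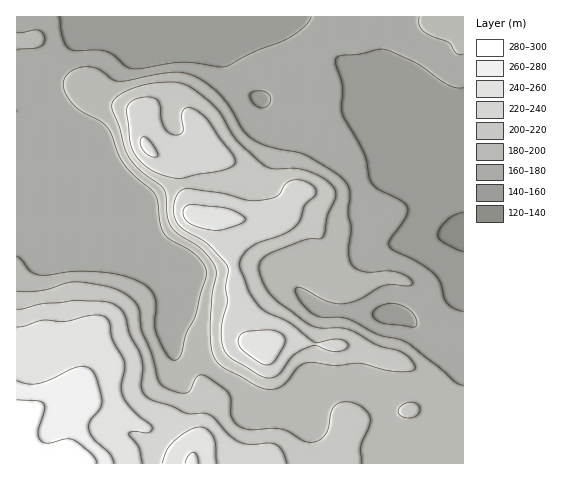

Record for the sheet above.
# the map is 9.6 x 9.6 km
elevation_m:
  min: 140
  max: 295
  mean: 190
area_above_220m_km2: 19.7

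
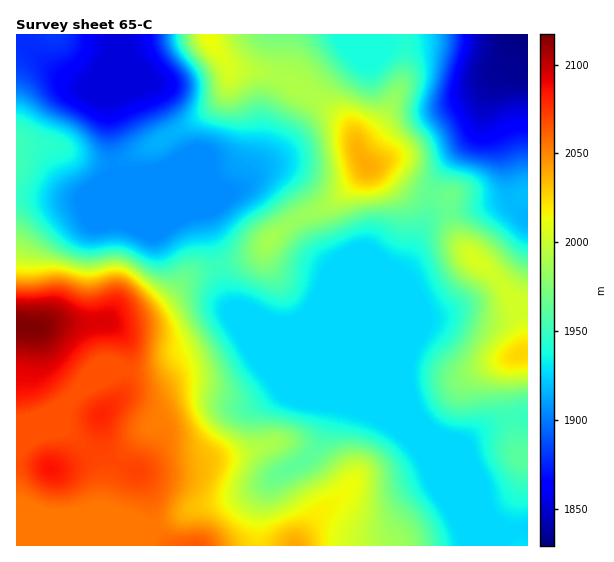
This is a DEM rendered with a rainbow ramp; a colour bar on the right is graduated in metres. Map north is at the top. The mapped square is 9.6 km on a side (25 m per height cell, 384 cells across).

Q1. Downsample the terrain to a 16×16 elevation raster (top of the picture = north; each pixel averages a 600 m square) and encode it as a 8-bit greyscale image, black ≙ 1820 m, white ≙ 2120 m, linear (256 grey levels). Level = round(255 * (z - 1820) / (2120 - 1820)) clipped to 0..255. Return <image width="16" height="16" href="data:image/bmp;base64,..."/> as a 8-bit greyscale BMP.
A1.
<image width="16" height="16" href="data:image/bmp;base64,Qk02BQAAAAAAADYEAAAoAAAAEAAAABAAAAABAAgAAAAAAAABAAATCwAAEwsAAAABAAAAAAAAAAAAAAEBAQACAgIAAwMDAAQEBAAFBQUABgYGAAcHBwAICAgACQkJAAoKCgALCwsADAwMAA0NDQAODg4ADw8PABAQEAAREREAEhISABMTEwAUFBQAFRUVABYWFgAXFxcAGBgYABkZGQAaGhoAGxsbABwcHAAdHR0AHh4eAB8fHwAgICAAISEhACIiIgAjIyMAJCQkACUlJQAmJiYAJycnACgoKAApKSkAKioqACsrKwAsLCwALS0tAC4uLgAvLy8AMDAwADExMQAyMjIAMzMzADQ0NAA1NTUANjY2ADc3NwA4ODgAOTk5ADo6OgA7OzsAPDw8AD09PQA+Pj4APz8/AEBAQABBQUEAQkJCAENDQwBEREQARUVFAEZGRgBHR0cASEhIAElJSQBKSkoAS0tLAExMTABNTU0ATk5OAE9PTwBQUFAAUVFRAFJSUgBTU1MAVFRUAFVVVQBWVlYAV1dXAFhYWABZWVkAWlpaAFtbWwBcXFwAXV1dAF5eXgBfX18AYGBgAGFhYQBiYmIAY2NjAGRkZABlZWUAZmZmAGdnZwBoaGgAaWlpAGpqagBra2sAbGxsAG1tbQBubm4Ab29vAHBwcABxcXEAcnJyAHNzcwB0dHQAdXV1AHZ2dgB3d3cAeHh4AHl5eQB6enoAe3t7AHx8fAB9fX0Afn5+AH9/fwCAgIAAgYGBAIKCggCDg4MAhISEAIWFhQCGhoYAh4eHAIiIiACJiYkAioqKAIuLiwCMjIwAjY2NAI6OjgCPj48AkJCQAJGRkQCSkpIAk5OTAJSUlACVlZUAlpaWAJeXlwCYmJgAmZmZAJqamgCbm5sAnJycAJ2dnQCenp4An5+fAKCgoAChoaEAoqKiAKOjowCkpKQApaWlAKampgCnp6cAqKioAKmpqQCqqqoAq6urAKysrACtra0Arq6uAK+vrwCwsLAAsbGxALKysgCzs7MAtLS0ALW1tQC2trYAt7e3ALi4uAC5ubkAurq6ALu7uwC8vLwAvb29AL6+vgC/v78AwMDAAMHBwQDCwsIAw8PDAMTExADFxcUAxsbGAMfHxwDIyMgAycnJAMrKygDLy8sAzMzMAM3NzQDOzs4Az8/PANDQ0ADR0dEA0tLSANPT0wDU1NQA1dXVANbW1gDX19cA2NjYANnZ2QDa2toA29vbANzc3ADd3d0A3t7eAN/f3wDg4OAA4eHhAOLi4gDj4+MA5OTkAOXl5QDm5uYA5+fnAOjo6ADp6ekA6urqAOvr6wDs7OwA7e3tAO7u7gDv7+8A8PDwAPHx8QDy8vIA8/PzAPT09AD19fUA9vb2APf39wD4+PgA+fn5APr6+gD7+/sA/Pz8AP39/QD+/v4A////AMfHx8fHxLeosKqcjn9hWlvLz8vMyrimj5KhoYhsW1tk2NzU0828q45/hZZ/YFpectLT18/HtpmIgXBtYlpdZHLZ09fUxKiBbF9bWlpddHl46N/S0b2jfF5aWlpaYHySofjv4tu6lGhaWlpaWltqiqPt6N/YrH5fXmJbWlpbZoKasbCnpHx2bXhyXVpaXnqVkIRpWlhPXGaEgm1hYmqGjGxpUUlJSUlNZH+KiIB5e2lVaVdLSUlJSk9ggqqqiG9ZTGxjSEZOS1BWYISxrIhLLjFYPicoOVd1cnyQoJNqMxsdOCUcGyFQk5CQjHp4bjMSDjEuIBwyfJyMh3lmZmVAFQs="/>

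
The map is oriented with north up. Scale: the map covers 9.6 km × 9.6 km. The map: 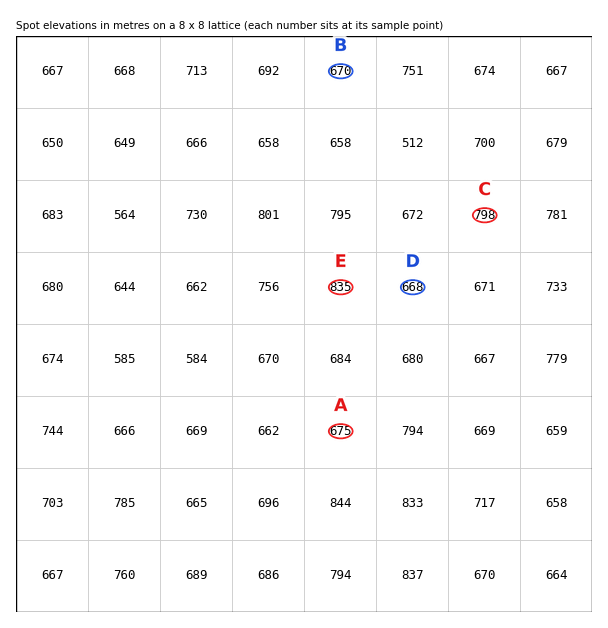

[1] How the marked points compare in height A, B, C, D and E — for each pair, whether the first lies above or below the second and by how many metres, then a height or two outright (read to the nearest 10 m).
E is above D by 170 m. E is above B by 170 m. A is below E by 160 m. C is above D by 130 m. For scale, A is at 680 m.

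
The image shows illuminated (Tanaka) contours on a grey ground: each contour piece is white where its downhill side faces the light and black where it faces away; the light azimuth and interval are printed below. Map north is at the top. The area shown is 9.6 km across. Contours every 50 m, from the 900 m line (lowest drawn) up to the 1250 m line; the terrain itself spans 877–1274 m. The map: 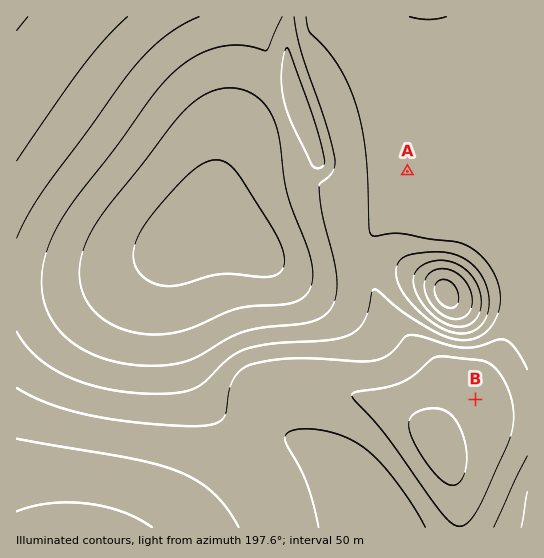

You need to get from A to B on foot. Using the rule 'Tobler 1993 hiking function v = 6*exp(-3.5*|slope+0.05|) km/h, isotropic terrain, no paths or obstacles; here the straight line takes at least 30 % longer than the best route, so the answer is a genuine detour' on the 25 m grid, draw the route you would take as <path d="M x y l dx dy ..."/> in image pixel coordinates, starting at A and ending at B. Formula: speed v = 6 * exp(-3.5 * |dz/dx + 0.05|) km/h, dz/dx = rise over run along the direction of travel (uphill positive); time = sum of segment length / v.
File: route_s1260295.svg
<path d="M407 171l0 2-22 45 0 75 13 26 75 75 2 5"/>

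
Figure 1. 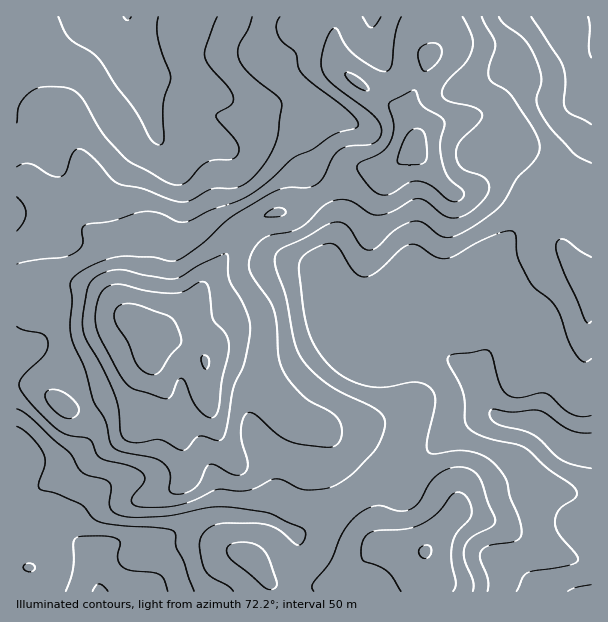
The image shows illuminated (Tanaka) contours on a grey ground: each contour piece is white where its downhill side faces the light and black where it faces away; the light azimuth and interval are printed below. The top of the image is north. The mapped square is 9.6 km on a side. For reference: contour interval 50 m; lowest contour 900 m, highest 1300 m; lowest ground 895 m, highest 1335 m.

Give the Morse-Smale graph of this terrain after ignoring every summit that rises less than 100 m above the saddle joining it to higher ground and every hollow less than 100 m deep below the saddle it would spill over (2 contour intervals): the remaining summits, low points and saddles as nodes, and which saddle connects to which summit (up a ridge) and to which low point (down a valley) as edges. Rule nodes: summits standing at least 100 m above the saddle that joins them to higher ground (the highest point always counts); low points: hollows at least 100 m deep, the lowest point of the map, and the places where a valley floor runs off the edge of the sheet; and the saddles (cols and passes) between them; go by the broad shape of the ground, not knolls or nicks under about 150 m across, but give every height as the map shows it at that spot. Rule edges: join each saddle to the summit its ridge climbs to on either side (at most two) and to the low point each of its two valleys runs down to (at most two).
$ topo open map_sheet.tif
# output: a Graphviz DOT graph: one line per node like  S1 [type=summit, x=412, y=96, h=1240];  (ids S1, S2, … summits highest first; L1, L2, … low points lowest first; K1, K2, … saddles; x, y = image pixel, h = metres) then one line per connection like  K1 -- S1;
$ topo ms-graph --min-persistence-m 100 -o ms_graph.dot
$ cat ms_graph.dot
graph terrain {
  S1 [type=summit, x=152, y=342, h=1335];
  S2 [type=summit, x=414, y=149, h=1270];
  S3 [type=summit, x=426, y=551, h=1202];
  L1 [type=low, x=99, y=591, h=895];
  L2 [type=low, x=128, y=17, h=899];
  L3 [type=low, x=591, y=450, h=906];
  L4 [type=low, x=591, y=44, h=946];
  K1 [type=saddle, x=321, y=195, h=1158];
  K2 [type=saddle, x=378, y=476, h=1088];
  K3 [type=saddle, x=552, y=180, h=1075];
  K1 -- S1;
  K1 -- S2;
  K1 -- L2;
  K1 -- L3;
  K2 -- S1;
  K2 -- S3;
  K2 -- L1;
  K2 -- L3;
  K3 -- S1;
  K3 -- S2;
  K3 -- L3;
  K3 -- L4;
}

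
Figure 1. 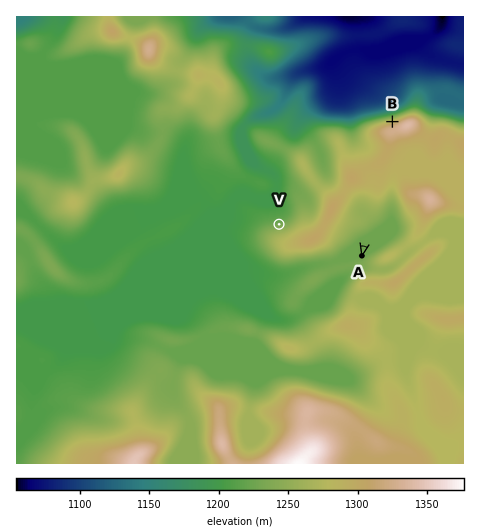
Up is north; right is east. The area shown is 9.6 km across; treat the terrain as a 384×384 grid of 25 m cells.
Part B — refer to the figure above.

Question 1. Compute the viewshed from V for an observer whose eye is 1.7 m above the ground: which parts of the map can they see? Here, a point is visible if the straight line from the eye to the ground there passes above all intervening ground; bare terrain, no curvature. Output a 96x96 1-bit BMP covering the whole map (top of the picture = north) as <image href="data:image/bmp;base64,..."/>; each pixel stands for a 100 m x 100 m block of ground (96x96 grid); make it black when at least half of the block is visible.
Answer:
<image width="96" height="96" href="data:image/bmp;base64,Qk2+BAAAAAAAAD4AAAAoAAAAYAAAAGAAAAABAAEAAAAAAIAEAAATCwAAEwsAAAIAAAAAAAAA////AAAAAAAAAAAAAAAAAAAAAAAAAAAAAAAAAAAAAAAAAAAAAAAAAAAAAAAAAAAAAAAAAAAAAAAAAAAAAAAAAAAAAAAAAAAAAAAAAAAAAAAAAAAAAAAAAAAAAAAAAAAAAAAAAAAAAAAAAAAAAAAAAAAAAAAAAAAAAAAAAAAAAAAAAAAAAAAAAAAAAAAAAAAAAAAAAAAAAAAAAAAAAAAAAAAAAAAAAAAAAAAAAAAAAAAAAAAAAAAAAAAAAAAAAAAAAAAAAAAAAAAAAAAAAAAAAAAAAAAAAAAAAAAAAAAAAAAAAAAAAAAAAAAAAAAAAAAAAAAAAAAAAAAAAAAAAAAAAAAAAAAAAAAAAAAAAAAAAAAAAAAAAAAAAAAAAAAAAAAAAAAAAAAAAAAAAAAAAAAAAAAAAAAAAAAAAAAAAAAAAAAAAAAAAAAAAAAAAAAAAAAAAAAAAAAAAAAAAAAAAAAAAAAAAAAAAAAAAAAAAAAAAAAAAAAAAAAAAAAAAAAAAAAAAAAAAAAAAAAAAAAAAAAAAAAAAAAAAAAAAAAAAAAAAAAAAAAAAAAAAAAAAAAAAAAAAAAAAAAAAAAAAAAAAAAAAAAAAAAAAAAAAAAAAAAAAAAAAAAAAAAAAAAAAAAAAAAAAAAAAAAAAAAAcAAAAAAAAAAAAAAA+AAAAAAAAAAAAAAB/AAAAAAAAAAAAAAB/wAAAAAAAAAAAAAD/8AAAAAAAAAAAAAH//HAAAAAAAAAAAAH//z4AAAAAAAAAAAP//7/gAAAAAAAAAAeH///8AAAAAAAAAA4H////gAA4AAAAABAH////+AB8AAAAAAAD/////4D+AAAAAAAD///////+AAAAAAAD///////+GAAAAAAD///////+GAAAAAAD///////+GAAAAAAD///////+GAAAAAAD///////8OAAAAAAAf//////98AAAAAAAP///////4AAAAAAAAf//////wAAAAAAAAP////h/gIAAAAAAAP///+B/gIAAAAAAAH/+/+D/AIAAAAAAAD/+f8H+AAAAAAAAAD/8f8P8AAAAAAAAABv8P8f4AAAAAAAAAAH8H8/wAAAAAAAAAAD8B8/AAAAAAAAAAAB8D/4AAAAAAAAAAAB8P+AAAAAAAAAAAAB+f+AAAAAAAAAAAAD//+AAAAAAAAAAAAD//+AAAAAAAAAAAAD/z+AAAAAAAAAAAAB/h+AAAAAAAAAAAAAPh+AAAAAAAAAAAAAHh+AAAAAAAAAAAAADh+AAAAAAAAAAAAAAj8AAAAAAAAAAAAAA34AAAAAAAAAAAAAA/gAAAAAAAAAAAAAA8AAAAAAAAAAAAAAAAAAAAAAAAAAAAA8AAAAAAAAAAAAAAA+AAAAAAAAAAAAAAAeAAAAAAAAAAAAAAAOAAAAAAAAAAAAAAAOAAAAAAAAAAAAAAgHAAAAAAAAAAAAAnwCAAAAAAAAAAAAAZwAAAAAAAAAAAAAAAwAAAAAAAAAAAAAAAAAAAAAAAAAAAAAAAAAAAAAAAAAAAAAAAAAAAAAAAAAAAA="/>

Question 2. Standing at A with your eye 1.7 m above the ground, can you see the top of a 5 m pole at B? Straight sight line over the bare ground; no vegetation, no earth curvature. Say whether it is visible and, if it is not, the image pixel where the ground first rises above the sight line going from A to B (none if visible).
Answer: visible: false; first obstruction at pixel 369 225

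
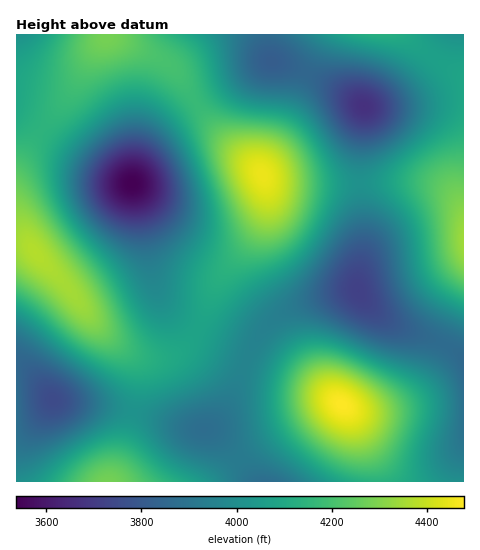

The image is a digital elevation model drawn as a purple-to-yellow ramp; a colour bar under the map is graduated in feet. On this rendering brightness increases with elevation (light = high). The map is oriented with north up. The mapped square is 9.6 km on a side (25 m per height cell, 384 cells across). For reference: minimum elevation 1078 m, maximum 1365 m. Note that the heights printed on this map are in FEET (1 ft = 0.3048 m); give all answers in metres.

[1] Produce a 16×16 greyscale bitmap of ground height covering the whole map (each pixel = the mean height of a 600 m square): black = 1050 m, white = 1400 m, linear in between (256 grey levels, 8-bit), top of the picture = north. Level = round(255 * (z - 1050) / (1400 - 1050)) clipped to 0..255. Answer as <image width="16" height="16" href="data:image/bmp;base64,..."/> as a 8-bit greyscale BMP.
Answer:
<image width="16" height="16" href="data:image/bmp;base64,Qk02BQAAAAAAADYEAAAoAAAAEAAAABAAAAABAAgAAAAAAAABAAATCwAAEwsAAAABAAAAAAAAAAAAAAEBAQACAgIAAwMDAAQEBAAFBQUABgYGAAcHBwAICAgACQkJAAoKCgALCwsADAwMAA0NDQAODg4ADw8PABAQEAAREREAEhISABMTEwAUFBQAFRUVABYWFgAXFxcAGBgYABkZGQAaGhoAGxsbABwcHAAdHR0AHh4eAB8fHwAgICAAISEhACIiIgAjIyMAJCQkACUlJQAmJiYAJycnACgoKAApKSkAKioqACsrKwAsLCwALS0tAC4uLgAvLy8AMDAwADExMQAyMjIAMzMzADQ0NAA1NTUANjY2ADc3NwA4ODgAOTk5ADo6OgA7OzsAPDw8AD09PQA+Pj4APz8/AEBAQABBQUEAQkJCAENDQwBEREQARUVFAEZGRgBHR0cASEhIAElJSQBKSkoAS0tLAExMTABNTU0ATk5OAE9PTwBQUFAAUVFRAFJSUgBTU1MAVFRUAFVVVQBWVlYAV1dXAFhYWABZWVkAWlpaAFtbWwBcXFwAXV1dAF5eXgBfX18AYGBgAGFhYQBiYmIAY2NjAGRkZABlZWUAZmZmAGdnZwBoaGgAaWlpAGpqagBra2sAbGxsAG1tbQBubm4Ab29vAHBwcABxcXEAcnJyAHNzcwB0dHQAdXV1AHZ2dgB3d3cAeHh4AHl5eQB6enoAe3t7AHx8fAB9fX0Afn5+AH9/fwCAgIAAgYGBAIKCggCDg4MAhISEAIWFhQCGhoYAh4eHAIiIiACJiYkAioqKAIuLiwCMjIwAjY2NAI6OjgCPj48AkJCQAJGRkQCSkpIAk5OTAJSUlACVlZUAlpaWAJeXlwCYmJgAmZmZAJqamgCbm5sAnJycAJ2dnQCenp4An5+fAKCgoAChoaEAoqKiAKOjowCkpKQApaWlAKampgCnp6cAqKioAKmpqQCqqqoAq6urAKysrACtra0Arq6uAK+vrwCwsLAAsbGxALKysgCzs7MAtLS0ALW1tQC2trYAt7e3ALi4uAC5ubkAurq6ALu7uwC8vLwAvb29AL6+vgC/v78AwMDAAMHBwQDCwsIAw8PDAMTExADFxcUAxsbGAMfHxwDIyMgAycnJAMrKygDLy8sAzMzMAM3NzQDOzs4Az8/PANDQ0ADR0dEA0tLSANPT0wDU1NQA1dXVANbW1gDX19cA2NjYANnZ2QDa2toA29vbANzc3ADd3d0A3t7eAN/f3wDg4OAA4eHhAOLi4gDj4+MA5OTkAOXl5QDm5uYA5+fnAOjo6ADp6ekA6urqAOvr6wDs7OwA7e3tAO7u7gDv7+8A8PDwAPHx8QDy8vIA8/PzAPT09AD19fUA9vb2APf39wD4+PgA+fn5APr6+gD7+/sA/Pz8AP39/QD+/v4A////AHaLp7Gii3puaHCHnqieiHZgaIGSiHFkZnKKq8XGroxvU0tfeX5yZ2d3m8fg17iVclJOZ4SNh3xyeJrG1cGih2xdcpKhm5KKe3SIo6KHcWhge564r5OJjINzcnZnU1FcaKS+wqSCf46Of3BfSUBTcYvDyLSOdHiNmZaHa0tEX4msy7uTbFxogp2uqYhgUmiSub+faT82THWkxcWiemt7nLqvilEjHD96tdfTroh+jaW1o4peNCxTj8HYzad9cIKap5uXgWJZdp60uK2LXUldf5OWn5uKhJSglIR8aUY2TXOKk6GppKClnH1fWVpRUWZ/i4qesrWto5J1XFlndYCJioY="/>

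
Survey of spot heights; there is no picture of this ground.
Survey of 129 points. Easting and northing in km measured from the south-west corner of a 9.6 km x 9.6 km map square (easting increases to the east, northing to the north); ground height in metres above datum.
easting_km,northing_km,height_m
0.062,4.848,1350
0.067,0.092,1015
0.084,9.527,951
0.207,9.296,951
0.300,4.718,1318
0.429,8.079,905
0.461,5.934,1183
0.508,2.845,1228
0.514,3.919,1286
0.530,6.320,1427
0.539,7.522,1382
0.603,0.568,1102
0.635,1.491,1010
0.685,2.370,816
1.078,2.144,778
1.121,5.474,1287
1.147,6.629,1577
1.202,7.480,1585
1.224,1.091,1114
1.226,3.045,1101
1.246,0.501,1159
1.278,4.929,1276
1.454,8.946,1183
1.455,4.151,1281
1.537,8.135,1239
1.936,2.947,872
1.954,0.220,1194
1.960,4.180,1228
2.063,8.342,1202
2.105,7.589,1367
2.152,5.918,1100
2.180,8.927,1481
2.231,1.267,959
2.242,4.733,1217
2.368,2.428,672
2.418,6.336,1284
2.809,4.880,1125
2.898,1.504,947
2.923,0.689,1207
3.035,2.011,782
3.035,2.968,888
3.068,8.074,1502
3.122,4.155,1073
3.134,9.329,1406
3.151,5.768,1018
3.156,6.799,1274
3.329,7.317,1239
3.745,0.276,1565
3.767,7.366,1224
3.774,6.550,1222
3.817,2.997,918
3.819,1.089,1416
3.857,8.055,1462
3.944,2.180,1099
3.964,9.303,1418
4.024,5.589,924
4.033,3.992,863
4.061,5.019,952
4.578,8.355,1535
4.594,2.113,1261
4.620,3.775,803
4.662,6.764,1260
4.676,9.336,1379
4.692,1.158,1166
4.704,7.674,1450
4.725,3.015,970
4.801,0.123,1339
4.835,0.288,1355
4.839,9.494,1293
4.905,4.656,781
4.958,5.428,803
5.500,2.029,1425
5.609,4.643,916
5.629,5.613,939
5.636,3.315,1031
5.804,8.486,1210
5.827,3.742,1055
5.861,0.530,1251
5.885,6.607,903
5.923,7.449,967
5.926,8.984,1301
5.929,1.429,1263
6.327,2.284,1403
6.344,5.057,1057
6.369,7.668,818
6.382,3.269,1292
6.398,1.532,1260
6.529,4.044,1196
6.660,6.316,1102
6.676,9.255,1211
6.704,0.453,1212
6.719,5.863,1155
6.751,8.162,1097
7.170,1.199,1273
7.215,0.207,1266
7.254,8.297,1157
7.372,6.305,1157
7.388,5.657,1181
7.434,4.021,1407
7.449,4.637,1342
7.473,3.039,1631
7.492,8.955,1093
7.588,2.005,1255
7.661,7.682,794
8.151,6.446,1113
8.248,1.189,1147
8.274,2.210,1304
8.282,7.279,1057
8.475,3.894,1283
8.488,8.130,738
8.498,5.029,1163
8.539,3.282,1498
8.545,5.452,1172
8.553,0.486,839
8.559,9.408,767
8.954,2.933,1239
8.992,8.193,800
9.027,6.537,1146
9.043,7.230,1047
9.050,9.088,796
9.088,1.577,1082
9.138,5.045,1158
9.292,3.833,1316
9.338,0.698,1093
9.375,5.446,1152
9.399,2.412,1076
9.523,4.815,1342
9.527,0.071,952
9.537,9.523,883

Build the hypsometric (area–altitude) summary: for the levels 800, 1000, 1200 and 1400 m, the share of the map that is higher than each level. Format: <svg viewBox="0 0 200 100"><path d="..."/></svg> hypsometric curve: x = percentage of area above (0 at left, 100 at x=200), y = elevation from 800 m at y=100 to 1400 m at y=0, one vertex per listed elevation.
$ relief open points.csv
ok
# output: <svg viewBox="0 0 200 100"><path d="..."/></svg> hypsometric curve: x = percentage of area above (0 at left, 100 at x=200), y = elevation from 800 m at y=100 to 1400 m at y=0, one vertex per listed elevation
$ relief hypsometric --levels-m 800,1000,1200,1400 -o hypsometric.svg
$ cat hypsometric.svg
<svg viewBox="0 0 200 100"><path d="M191 100l-38-33-65-34-64-33"/></svg>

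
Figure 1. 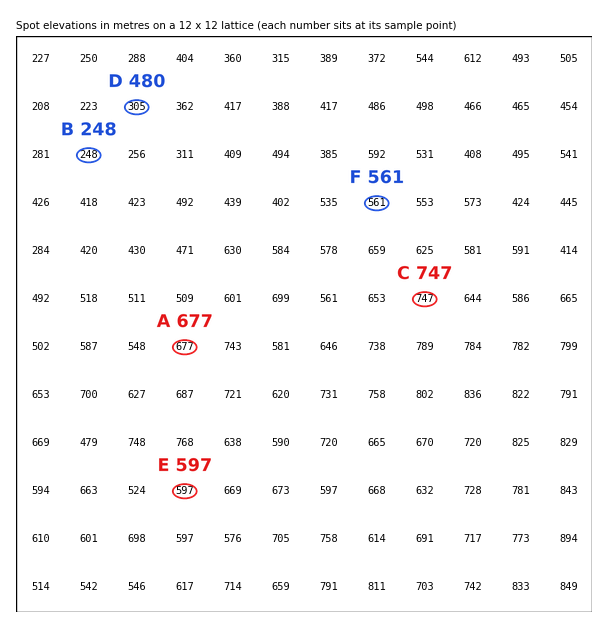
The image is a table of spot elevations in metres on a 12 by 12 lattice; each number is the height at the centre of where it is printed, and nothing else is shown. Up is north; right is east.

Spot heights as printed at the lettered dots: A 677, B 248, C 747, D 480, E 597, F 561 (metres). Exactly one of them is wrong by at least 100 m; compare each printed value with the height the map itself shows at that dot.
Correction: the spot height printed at D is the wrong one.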